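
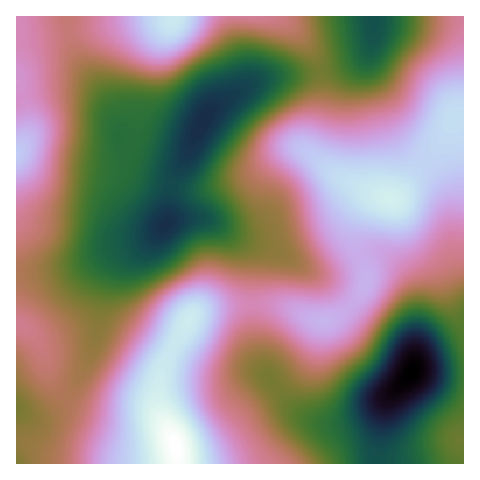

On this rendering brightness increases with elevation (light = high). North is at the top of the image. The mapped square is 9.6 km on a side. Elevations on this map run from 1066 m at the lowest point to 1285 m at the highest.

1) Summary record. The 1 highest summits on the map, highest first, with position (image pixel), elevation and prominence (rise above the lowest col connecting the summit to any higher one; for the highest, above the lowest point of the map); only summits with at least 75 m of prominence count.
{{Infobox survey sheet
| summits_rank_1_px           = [175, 445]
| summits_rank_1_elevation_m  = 1285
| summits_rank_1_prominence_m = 219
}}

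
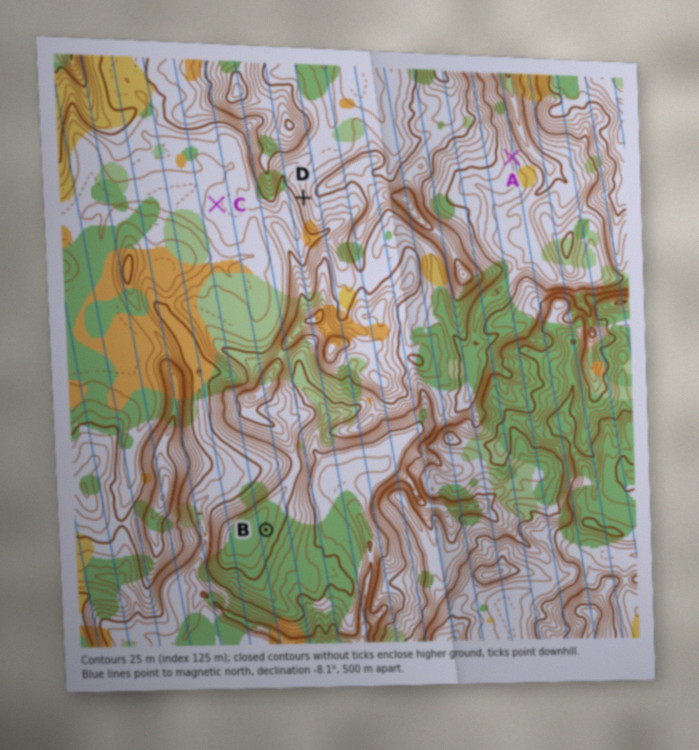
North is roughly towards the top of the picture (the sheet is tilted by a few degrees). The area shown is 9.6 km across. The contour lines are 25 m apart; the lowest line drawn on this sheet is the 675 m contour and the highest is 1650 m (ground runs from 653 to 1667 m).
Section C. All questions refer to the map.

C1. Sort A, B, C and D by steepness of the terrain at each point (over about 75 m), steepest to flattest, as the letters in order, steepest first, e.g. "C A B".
D A B C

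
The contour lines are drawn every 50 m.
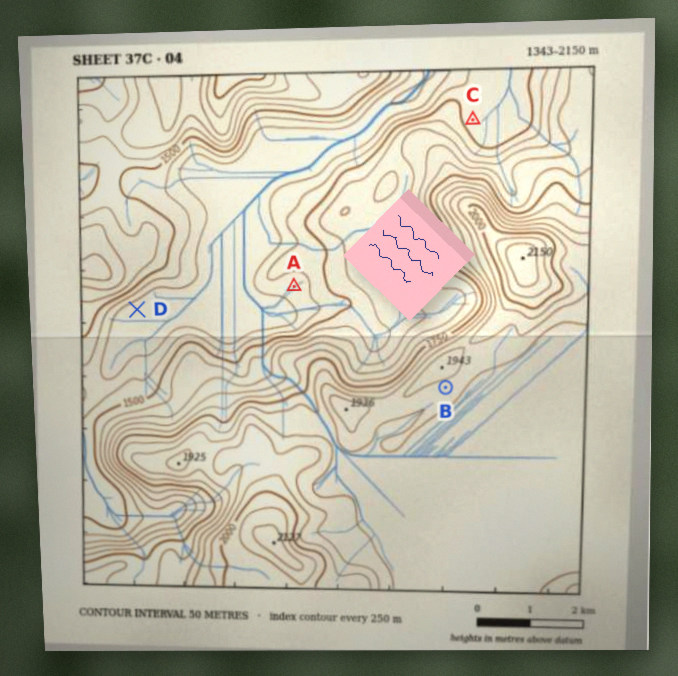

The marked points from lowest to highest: D A C B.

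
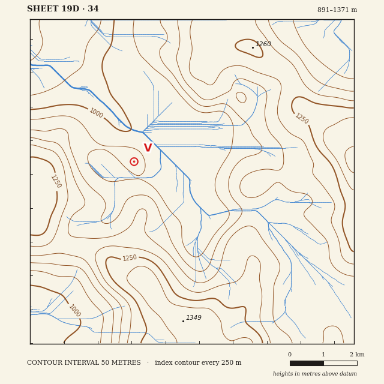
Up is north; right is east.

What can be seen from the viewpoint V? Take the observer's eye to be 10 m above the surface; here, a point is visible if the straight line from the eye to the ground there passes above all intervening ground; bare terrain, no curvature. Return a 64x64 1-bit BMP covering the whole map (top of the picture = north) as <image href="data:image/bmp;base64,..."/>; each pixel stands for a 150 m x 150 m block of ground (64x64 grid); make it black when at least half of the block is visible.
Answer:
<image width="64" height="64" href="data:image/bmp;base64,Qk0+AgAAAAAAAD4AAAAoAAAAQAAAAEAAAAABAAEAAAAAAAACAAATCwAAEwsAAAIAAAAAAAAA////AAAAAAAAAAAAACAAAAAAAAAAIAAAAAAAAAAAAAAAAAAAAAAAAAAAAAAAAAAAAAAAD+AAAAAAAAAP+4AAAAAAAB/5wAAAAAAAD/3gAAAAAAAD//AAAAAAAAH/8AAAAAAAAP/wAAAAAABg//AAAAAAA+B/8AAAAAA/wH/wAAAAAH/Af/AAAAAA/4B/8AAGAAP+AD/wAA4AD/wAP/AADwB/+AA/4AAPCf/wAD/AAB8Mf/AAP+AAHxwf8AA/4AAfHA/wAH/wAA8OA/AO//wABw4B8A///wADDwP+H//4AAMPv/+f/+AAAw//////4AADD//////gAAcf/////+AADx//////8AAfH//////wAP8f//////gH/w///j///B//D//8P/////8P//w//////w//+D/////+D/+AP/////4H/wB/////+AP+AH/////gA/4A/////+AB/AH/////wAD8B//////AAHgP/////8AAOB/////8AAAAP///5/gAAAD////D+AAAAf///8HwAAAD///5AfAAAAf///AB8AAA////4AHgAAB////AD+AAAD///8AfwAAAD///gB8AAAAAD/8AHAAAAAAP/wAYAAABAA/DABAAAA/AD4OAAAAAX8AfA8AAAAD/wB8DgAAAAP/APwcAAAAA/8AP/wAAAAD/wAH+AAAAAA=="/>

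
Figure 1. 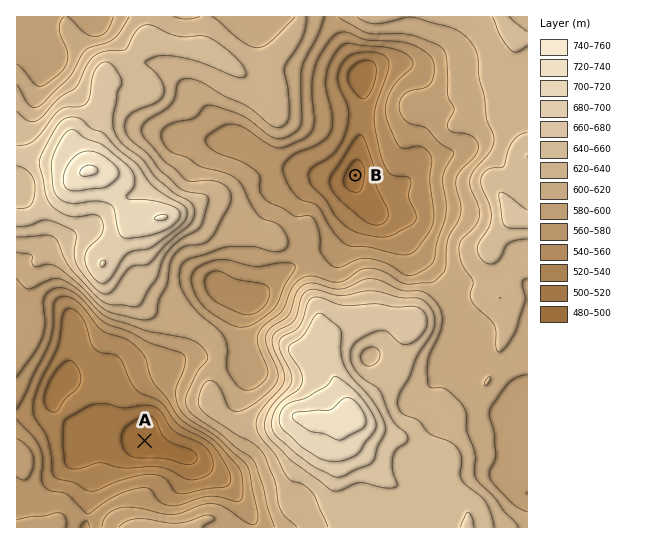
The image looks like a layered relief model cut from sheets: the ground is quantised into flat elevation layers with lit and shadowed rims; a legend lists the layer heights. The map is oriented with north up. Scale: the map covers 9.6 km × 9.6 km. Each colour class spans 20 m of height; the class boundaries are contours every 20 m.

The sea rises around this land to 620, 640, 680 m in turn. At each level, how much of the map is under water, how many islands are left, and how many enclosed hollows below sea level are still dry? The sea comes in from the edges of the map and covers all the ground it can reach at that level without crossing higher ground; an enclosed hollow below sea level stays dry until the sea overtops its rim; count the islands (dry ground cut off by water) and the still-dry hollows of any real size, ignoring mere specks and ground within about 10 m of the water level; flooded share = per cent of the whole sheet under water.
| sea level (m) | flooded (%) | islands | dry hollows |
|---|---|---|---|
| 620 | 58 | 0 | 0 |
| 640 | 72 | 0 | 0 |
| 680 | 91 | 2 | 0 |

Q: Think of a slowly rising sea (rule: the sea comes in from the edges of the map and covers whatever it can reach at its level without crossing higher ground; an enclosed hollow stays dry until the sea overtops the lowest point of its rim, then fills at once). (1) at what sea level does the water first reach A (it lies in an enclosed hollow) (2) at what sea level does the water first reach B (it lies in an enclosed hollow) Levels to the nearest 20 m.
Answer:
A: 560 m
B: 600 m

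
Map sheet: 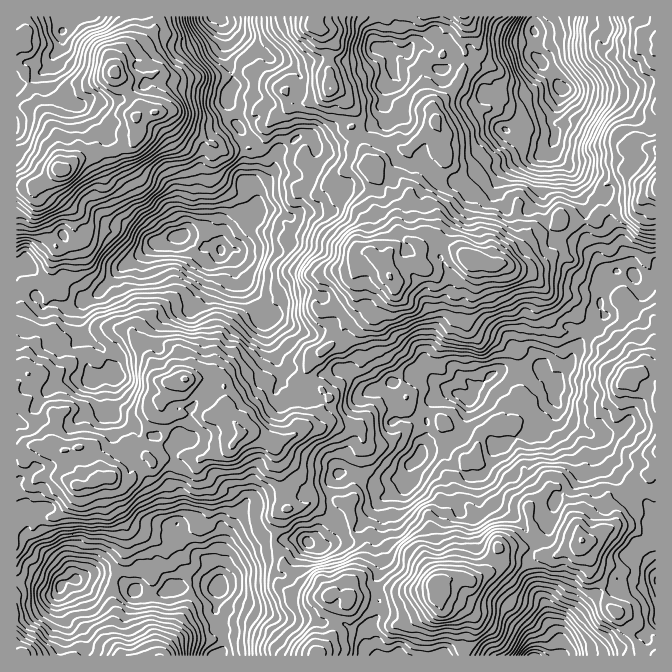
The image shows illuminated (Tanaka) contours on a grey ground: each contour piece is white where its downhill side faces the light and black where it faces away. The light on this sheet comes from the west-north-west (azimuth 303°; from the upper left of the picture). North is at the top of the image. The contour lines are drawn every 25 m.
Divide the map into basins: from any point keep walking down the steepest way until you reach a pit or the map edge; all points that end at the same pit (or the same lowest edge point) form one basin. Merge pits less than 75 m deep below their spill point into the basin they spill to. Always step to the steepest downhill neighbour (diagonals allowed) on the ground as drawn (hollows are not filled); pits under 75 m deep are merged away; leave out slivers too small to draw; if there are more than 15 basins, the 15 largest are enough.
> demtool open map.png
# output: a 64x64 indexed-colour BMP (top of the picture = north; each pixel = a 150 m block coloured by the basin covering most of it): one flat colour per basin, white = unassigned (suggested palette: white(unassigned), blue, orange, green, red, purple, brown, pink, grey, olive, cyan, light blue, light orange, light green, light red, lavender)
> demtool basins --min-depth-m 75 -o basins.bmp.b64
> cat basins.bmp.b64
<image width="64" height="64" href="data:image/bmp;base64,Qk12CAAAAAAAAHYAAAAoAAAAQAAAAEAAAAABAAQAAAAAAAAIAAATCwAAEwsAABAAAAAAAAAA////ALR3HwAOf/8ALKAsACgn1gC9Z5QAS1aMAMJ34wB/f38AIr28AM++FwDox64AeLv/AIrfmACWmP8A1bDFAFVVVVVVREREREREREREREmZmZmZmZmWZmZmZmZmZmZqVVVVVVVERERERERERERESZmZmZmZmZZmZmZmZmZmZqpVVVVVVUREREREREREREREmZmZmZmZlmZmZmZmZmZqqlVVVVVVRERERERERERERESZmZmZmZmWZmZmZmZmZmqqVVVVVVVERERERERERERERJmZmZmZmZZmZmZmZmZmqqpVVVVVVURERERERERERERESZmZmZmZZmZmZmZmZmaqqlVVVVVVRERERERERERERLuyIpkimWZmZmZmZmZmZmqqVVVVVVVERERERERERERLu7siIiIiJmZmZmZmZmZmaqpVVVVVVURERERERERERLu7uyIiIiIiUiZmZmZmZmaqqlVVVVVVVVRERERERERLu7u7siIiIiJSIjZmZmZmqqqqVVVVVVVVVERERERERLu7u7uyIiIiIlIiZmYjNmqqqqpVVVVVVVVUREREREREu7u7u7IiIiIlUiIiIjMzOqqqqlVVVVVVVURVVERERES7u7u7IiIiIiVSIiIiMzMiKqqqVVVVVVVVVVVVVERERLu7u7siIiIiJVIiIiMzMyIiqqpVMzVVVVVVVVVURERES7u7siIiIiIiUiIiIzMyIiKqqlUzM1VVVVVVVVRERERCIiIiIiIiIiIiIiIiMzIiIjqqVTMzVVVVVVVVVEREREIiIiIiIiIiIiIiIiIjIiIiIqozMzMzVTVVVVVUREREQiIiIiIiIiIiIiIiIiIiIiIiqjMzMzMzM1VVVUREREQiIiIiIiIiIiIiIiIiIiIiIiIiMzMzMzMzNVVVRERERCIiIiIiIiIiIiIiIiIiIiIiIiIzMzMzMzMzMzMzNEREIiIiIiIiIiIiIiIiIiIiIiIiIjMzERMzMzMzMzMzREEiIiIiIiIiIiIiIiIiIiIiIiIiMzMREzMzMzMzMzMREREiIiIiIiIiIiIiIiIiIiIiIiIzMxERMzMzMzMzMxERETMiIiIiIiIiIiIiIiIiIiIiIjMzERETMRMzMzMxERERMyIiIiIiIiIiIiIiIiIiIiIiMzMRERERERMzMzERERETMiIiIiIiIiIiIiIiIiIiIiIzMxEREREREzMzMRERERM1IiIiIiIiIiIiIiIiIiIiIjMxERERERERMzMRERERFVVSIiIiIiIiIiIiIiIiIiIiEREREREREREREREREREVVVUiIiIiIiIiIiIiIiIiIiIRERERERERERERERERERFVVSIiIiIiIiIiIiIiIiIiIhERERERERERERERERERERVVUiIiIiIiIiIiIiIiIiIiEREREREREREREREREREREVVSIiIiIiIiIiIiIiIiIiIRERERERERERERERERERERFVIiIiIiIiIiIiIiIiIiIhEREREREREREREREREREREVUiIiIiIiIiIiIiIiIiIiERERERERERERERERERERERFVIiIiIiIiIiIiIiIiIiIREREREREREREREREREREzMVVSIiIiIiIiIiIiIiIiIhERERERERERERERERERETMzVVUiIiIiIiIiIiIiIiIiEREREREREREREREREREREzNVVSIiIiIiIiIiIiIiIiIRERERERERERERERERERERE1VTIiIiIiIiIiIiIiIiIhERERERERERERERERERERERVRMzMzIiMzIiIiIiIiIiERERERERERERERERERERERERETMzMzMzMyIiIiIiIiIREREREREREREREREREREREREREzMzMzMzMiIiIiIiIhEREREREREREREREREREREREREzMzMzMzMzMiIiIiIiERERERERERERERERERERERERETMzMzMzMzMzMiIiIiIRERERERERERERERERERERERERMzMzMzMzMzMzMzIiIhEREREREREREREREREREREREREzMzMzMzMzMzMzMzMiEREREREREREREREREREREREREzMzMzMzMzMzMzMzMzMzMREREREREREREREREREREREzMzMzMzMzMzMzMzMzMzMzERERERERERERERERERERETMzMzMzMzMzMzMzMzMzM4gzERERERERERERERERERETMzMzMzMzMzMzMzMzMzOIiDMzMRERERERERERERERERMzMzMzMzMzMzMzMzMzM4iIMzMzMxERERd3d3EREREREzMzMzMzMzMzMzMzMzMziIgzMzMzEREXd3d3cREREREzMzMzMzMzMzMzMzMzMzOIiDMzMzMREXd3d3d3ERERETMzMzMzMzMzMzMzMzMzM4iIgzMzMzd3d3d3d3dxERERMzMzMzMzMzMzMzMzMzMziIiDMzMzN3d3d3d3d3ERERMzMzMzMzMzMzMzMzMzMzOIiIiDMzMzd3d3d3d3cRERMzMzMzMzMzMzMzMzMzMzM4iIiIgzMzN3d3d3d3cREREzMzMzMzMzMzMzMzMzMzMziIiIiIgzN3d3d3d3cREREzMzMzMzMzMzMzMzMzMzMzOIiIiIiHN3d3d3d3cRERETMzMzMzMzMzMzMzMzMzMzM4iIiIiIiHd3d3d3dxERERMzMzMzMzMzMzMzMzMzMzMziIiIiIiIh3d3d3d3cREREzMzMzMzMzMzMzMzMzMzMzOIiIiIiIiId3d3d3d3cRETMzMzMzMzMzMzMzMzMzMzM4iIiIiIiIh3d3d3d3d3dzMzMzMzMzMzMzMzMzMzMzMz"/>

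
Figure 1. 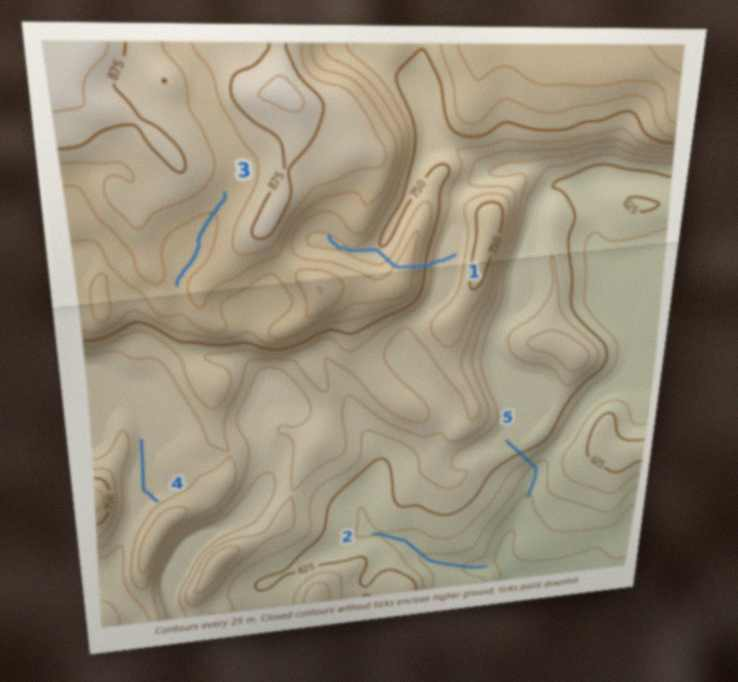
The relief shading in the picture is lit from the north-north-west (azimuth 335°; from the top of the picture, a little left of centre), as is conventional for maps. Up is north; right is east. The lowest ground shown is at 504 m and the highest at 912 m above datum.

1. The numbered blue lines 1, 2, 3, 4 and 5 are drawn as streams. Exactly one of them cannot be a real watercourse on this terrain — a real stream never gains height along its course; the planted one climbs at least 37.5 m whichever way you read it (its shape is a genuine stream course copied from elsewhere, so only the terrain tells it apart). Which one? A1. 1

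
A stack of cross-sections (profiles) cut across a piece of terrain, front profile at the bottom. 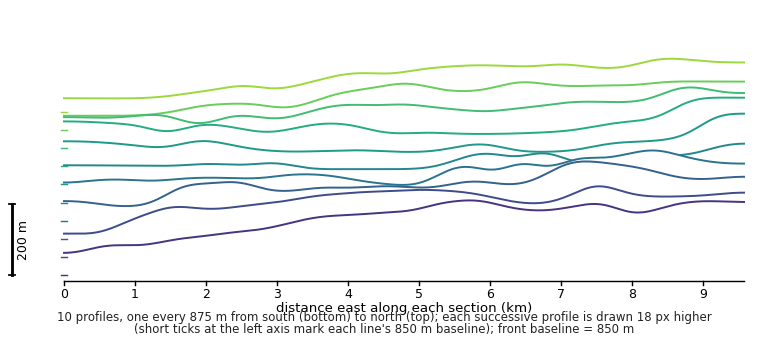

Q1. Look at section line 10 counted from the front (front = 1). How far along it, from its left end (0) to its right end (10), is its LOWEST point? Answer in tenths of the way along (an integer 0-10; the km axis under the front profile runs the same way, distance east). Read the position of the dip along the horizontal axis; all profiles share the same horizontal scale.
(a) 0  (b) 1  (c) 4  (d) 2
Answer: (b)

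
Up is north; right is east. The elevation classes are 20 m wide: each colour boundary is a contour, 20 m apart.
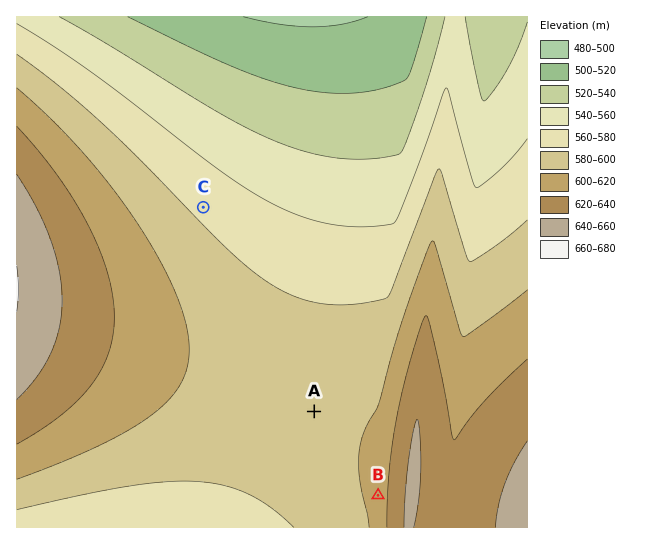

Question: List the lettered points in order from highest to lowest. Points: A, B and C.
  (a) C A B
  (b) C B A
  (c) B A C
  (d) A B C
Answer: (c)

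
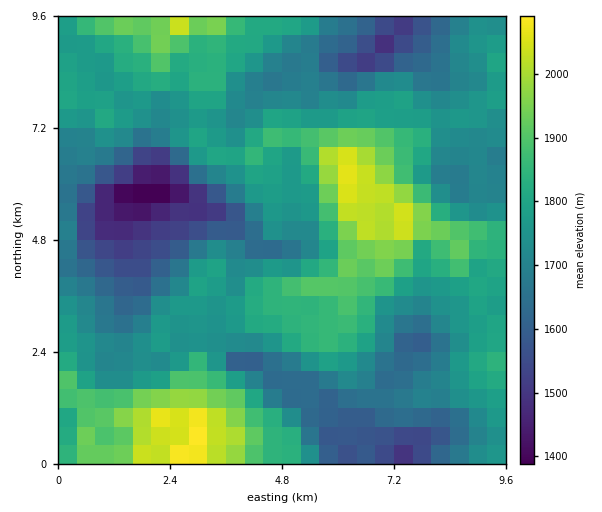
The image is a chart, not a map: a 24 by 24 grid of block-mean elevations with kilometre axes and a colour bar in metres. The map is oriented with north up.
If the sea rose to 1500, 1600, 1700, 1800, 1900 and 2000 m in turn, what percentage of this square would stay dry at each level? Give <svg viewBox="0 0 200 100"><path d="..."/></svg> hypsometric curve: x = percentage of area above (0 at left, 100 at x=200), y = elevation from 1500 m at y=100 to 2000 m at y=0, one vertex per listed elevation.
<svg viewBox="0 0 200 100"><path d="M193 100l-18-20-38-20-70-20-38-20-18-20"/></svg>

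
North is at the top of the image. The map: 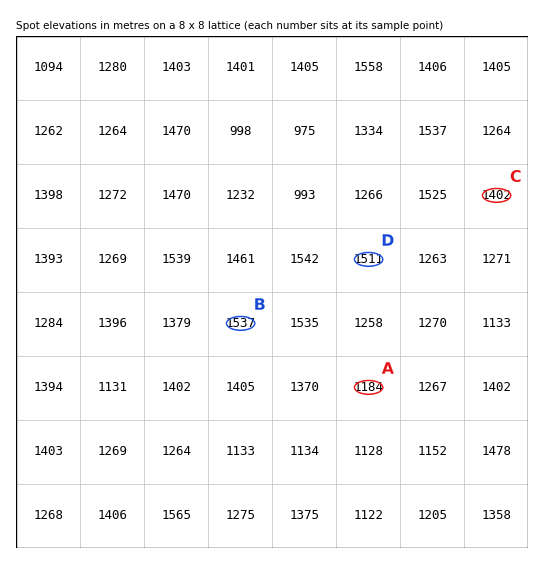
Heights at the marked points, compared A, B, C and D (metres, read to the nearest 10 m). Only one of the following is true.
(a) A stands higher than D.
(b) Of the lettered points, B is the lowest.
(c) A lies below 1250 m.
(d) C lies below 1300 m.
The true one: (c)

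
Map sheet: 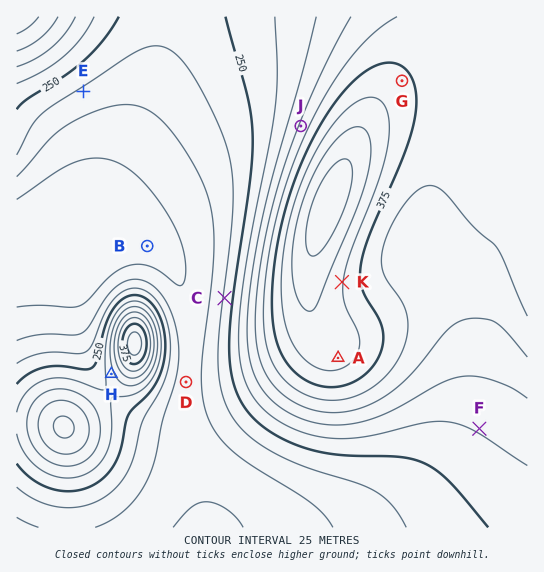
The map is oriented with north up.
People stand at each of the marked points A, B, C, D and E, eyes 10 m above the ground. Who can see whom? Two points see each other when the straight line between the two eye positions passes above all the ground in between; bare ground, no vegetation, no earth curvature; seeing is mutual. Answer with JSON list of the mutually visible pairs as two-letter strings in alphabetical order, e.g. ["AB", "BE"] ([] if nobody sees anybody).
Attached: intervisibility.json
["BC", "BE", "CD", "CE"]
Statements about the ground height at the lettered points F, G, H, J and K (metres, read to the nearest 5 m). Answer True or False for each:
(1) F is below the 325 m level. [True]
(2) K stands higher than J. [True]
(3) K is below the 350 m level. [False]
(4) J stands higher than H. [True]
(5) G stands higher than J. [True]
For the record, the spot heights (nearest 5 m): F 275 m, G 380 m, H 290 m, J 330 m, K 400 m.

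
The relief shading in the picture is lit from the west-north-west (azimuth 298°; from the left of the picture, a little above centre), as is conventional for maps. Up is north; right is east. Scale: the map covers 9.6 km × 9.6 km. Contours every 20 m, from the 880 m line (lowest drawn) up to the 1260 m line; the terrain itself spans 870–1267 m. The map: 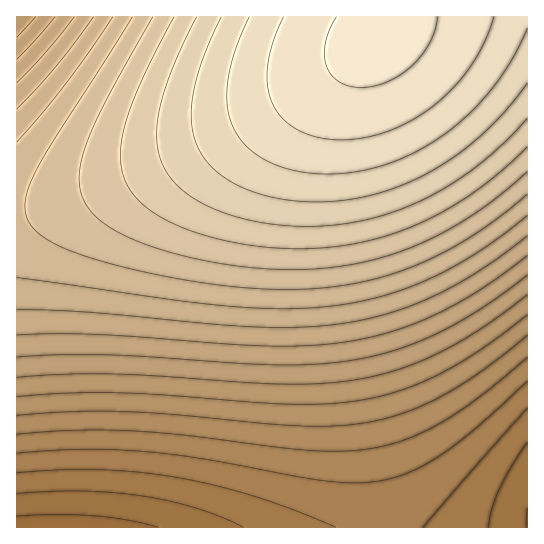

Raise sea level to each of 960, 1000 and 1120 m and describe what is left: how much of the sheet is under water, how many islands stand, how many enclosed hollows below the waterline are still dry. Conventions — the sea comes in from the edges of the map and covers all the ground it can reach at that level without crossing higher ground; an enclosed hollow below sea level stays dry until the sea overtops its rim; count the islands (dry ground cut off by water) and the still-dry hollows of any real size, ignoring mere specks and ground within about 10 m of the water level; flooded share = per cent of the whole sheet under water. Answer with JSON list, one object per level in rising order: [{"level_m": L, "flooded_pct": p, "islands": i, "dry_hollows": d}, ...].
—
[{"level_m": 960, "flooded_pct": 19, "islands": 0, "dry_hollows": 0}, {"level_m": 1000, "flooded_pct": 27, "islands": 0, "dry_hollows": 0}, {"level_m": 1120, "flooded_pct": 56, "islands": 0, "dry_hollows": 0}]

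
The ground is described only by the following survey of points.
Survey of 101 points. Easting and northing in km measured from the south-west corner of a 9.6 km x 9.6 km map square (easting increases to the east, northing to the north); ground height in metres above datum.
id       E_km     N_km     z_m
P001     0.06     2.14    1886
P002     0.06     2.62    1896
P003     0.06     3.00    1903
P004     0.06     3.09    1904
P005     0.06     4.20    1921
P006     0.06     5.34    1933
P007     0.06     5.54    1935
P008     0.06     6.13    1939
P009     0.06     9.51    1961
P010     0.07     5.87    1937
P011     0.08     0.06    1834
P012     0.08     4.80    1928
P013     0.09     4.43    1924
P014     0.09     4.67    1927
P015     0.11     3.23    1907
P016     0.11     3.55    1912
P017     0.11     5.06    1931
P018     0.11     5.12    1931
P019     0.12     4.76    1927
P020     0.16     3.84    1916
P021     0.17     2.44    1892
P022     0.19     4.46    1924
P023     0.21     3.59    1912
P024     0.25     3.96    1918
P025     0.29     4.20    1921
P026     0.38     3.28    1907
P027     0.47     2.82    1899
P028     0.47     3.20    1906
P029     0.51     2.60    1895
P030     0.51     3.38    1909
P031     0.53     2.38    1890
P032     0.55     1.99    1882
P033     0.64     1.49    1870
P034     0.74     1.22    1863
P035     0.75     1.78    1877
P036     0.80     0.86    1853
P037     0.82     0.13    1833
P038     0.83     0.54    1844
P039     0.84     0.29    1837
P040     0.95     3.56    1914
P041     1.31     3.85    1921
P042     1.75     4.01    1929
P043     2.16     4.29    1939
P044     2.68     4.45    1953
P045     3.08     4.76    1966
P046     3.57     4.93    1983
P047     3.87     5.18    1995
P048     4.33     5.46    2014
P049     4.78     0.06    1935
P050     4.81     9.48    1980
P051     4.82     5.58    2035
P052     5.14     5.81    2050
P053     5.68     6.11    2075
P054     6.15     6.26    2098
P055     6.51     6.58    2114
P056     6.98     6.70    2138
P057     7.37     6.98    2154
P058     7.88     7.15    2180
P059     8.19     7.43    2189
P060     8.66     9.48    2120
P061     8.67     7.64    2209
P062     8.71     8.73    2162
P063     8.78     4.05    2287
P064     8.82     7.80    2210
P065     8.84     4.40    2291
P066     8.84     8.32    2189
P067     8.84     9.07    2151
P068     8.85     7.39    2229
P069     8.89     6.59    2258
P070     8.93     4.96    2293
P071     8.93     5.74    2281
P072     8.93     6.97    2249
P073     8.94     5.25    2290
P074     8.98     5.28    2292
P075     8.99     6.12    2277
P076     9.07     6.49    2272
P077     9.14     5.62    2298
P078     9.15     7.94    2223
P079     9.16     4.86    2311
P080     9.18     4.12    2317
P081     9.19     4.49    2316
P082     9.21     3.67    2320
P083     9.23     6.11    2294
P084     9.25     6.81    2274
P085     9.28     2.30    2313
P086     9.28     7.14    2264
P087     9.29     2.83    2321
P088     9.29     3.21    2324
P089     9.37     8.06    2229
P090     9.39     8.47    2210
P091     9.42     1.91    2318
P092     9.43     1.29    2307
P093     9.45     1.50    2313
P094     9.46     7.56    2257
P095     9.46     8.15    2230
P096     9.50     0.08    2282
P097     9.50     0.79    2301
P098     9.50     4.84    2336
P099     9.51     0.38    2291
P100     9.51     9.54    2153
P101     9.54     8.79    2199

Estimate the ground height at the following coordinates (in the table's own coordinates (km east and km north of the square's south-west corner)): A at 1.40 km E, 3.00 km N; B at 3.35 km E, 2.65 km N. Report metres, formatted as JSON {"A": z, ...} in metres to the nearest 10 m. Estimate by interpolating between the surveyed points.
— {"A": 1910, "B": 1940}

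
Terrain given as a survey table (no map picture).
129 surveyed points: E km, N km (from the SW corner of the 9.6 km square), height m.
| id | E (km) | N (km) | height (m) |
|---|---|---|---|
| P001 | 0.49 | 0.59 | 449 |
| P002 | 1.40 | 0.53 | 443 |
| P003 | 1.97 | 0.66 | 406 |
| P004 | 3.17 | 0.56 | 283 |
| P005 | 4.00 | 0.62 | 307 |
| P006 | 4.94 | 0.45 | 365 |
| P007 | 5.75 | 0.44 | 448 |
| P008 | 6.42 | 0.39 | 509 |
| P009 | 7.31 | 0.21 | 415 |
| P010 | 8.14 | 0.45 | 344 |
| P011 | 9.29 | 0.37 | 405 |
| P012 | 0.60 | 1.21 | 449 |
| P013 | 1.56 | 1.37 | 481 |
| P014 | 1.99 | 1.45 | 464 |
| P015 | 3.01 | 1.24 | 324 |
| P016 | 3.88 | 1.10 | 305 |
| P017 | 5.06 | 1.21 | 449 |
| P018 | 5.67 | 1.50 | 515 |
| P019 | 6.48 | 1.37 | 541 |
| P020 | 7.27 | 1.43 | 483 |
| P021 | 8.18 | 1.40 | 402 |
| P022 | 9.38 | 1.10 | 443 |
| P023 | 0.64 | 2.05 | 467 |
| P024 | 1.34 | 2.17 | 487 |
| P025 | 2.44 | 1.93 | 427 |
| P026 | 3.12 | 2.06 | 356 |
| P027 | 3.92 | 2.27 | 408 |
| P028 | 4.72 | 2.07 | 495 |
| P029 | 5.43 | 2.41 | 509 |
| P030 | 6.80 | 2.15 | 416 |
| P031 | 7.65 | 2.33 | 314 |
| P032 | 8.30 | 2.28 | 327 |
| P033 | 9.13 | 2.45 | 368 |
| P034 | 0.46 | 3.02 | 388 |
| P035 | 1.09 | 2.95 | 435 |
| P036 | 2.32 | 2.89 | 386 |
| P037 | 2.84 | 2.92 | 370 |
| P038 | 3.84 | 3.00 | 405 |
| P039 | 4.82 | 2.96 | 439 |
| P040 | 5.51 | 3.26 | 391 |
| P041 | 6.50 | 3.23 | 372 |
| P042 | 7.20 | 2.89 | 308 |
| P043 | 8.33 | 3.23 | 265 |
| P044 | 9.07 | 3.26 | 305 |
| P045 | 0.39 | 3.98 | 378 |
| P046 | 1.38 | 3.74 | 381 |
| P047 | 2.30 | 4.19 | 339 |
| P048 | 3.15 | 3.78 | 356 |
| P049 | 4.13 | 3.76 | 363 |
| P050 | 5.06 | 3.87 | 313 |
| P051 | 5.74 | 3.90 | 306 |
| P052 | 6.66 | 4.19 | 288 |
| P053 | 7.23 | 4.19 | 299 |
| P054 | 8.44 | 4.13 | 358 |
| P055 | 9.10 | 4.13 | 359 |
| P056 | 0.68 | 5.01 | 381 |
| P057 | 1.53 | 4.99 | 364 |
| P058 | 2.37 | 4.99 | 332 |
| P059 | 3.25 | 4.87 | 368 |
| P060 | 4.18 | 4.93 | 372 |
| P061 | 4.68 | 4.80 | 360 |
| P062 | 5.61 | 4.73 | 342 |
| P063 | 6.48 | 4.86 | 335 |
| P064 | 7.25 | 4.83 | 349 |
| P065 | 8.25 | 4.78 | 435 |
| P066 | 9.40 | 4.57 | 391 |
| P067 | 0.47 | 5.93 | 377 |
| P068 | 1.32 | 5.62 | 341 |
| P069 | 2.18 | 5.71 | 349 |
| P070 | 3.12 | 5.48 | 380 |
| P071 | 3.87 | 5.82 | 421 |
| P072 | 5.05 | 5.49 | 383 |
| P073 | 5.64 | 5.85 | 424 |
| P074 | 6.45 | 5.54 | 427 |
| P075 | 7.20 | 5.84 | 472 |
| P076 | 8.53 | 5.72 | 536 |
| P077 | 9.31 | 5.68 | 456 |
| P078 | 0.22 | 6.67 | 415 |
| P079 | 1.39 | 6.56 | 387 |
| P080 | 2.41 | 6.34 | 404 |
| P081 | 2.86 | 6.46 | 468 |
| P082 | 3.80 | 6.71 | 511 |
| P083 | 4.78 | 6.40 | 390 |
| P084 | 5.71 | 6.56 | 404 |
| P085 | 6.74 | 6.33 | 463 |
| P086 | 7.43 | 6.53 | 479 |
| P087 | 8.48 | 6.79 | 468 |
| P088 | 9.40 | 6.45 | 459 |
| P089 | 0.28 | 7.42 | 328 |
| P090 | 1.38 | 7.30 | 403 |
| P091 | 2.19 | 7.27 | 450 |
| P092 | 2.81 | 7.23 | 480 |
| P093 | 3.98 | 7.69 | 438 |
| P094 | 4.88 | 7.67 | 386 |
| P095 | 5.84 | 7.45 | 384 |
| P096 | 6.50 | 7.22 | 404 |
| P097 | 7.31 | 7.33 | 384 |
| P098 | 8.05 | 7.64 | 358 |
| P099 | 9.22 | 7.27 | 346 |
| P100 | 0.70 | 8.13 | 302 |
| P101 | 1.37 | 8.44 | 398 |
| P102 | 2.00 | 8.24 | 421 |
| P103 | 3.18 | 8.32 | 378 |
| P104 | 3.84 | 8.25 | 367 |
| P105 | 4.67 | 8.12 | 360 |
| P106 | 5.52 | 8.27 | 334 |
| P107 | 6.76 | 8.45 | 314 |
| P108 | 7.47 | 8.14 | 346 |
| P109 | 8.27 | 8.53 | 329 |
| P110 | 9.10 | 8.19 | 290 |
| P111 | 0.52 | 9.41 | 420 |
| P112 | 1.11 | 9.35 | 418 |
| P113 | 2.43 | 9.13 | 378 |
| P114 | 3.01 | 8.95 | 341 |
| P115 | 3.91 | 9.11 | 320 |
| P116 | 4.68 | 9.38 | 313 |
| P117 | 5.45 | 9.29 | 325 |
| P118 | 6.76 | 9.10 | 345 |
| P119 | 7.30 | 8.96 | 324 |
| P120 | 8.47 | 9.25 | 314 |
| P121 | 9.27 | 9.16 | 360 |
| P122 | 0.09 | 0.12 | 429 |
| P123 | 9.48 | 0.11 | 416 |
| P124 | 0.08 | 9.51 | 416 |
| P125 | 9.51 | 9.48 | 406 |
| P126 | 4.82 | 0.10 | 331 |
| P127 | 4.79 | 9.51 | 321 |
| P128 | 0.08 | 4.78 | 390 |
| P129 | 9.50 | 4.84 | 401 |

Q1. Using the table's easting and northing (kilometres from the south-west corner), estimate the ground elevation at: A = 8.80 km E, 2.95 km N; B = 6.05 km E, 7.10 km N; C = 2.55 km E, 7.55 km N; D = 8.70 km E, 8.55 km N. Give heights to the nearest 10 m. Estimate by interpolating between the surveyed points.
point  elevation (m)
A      290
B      400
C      460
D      330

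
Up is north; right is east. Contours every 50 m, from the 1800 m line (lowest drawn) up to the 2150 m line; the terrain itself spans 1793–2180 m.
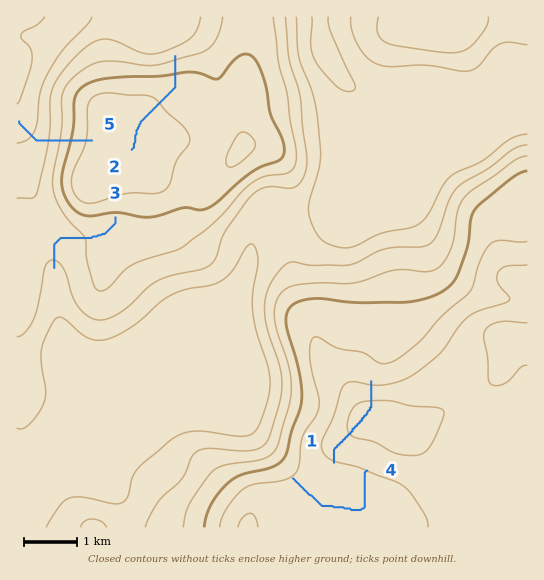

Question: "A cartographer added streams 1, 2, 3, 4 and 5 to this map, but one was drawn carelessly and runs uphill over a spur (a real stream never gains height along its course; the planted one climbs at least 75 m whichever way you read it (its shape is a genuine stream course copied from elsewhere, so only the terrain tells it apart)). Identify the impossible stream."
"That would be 1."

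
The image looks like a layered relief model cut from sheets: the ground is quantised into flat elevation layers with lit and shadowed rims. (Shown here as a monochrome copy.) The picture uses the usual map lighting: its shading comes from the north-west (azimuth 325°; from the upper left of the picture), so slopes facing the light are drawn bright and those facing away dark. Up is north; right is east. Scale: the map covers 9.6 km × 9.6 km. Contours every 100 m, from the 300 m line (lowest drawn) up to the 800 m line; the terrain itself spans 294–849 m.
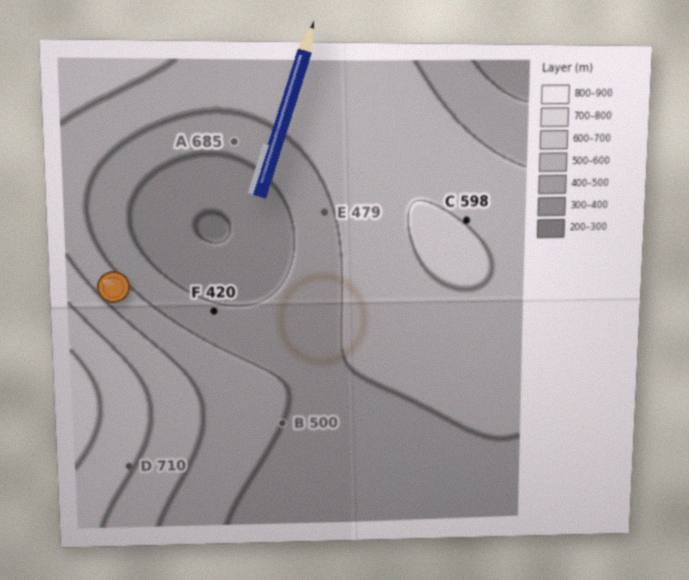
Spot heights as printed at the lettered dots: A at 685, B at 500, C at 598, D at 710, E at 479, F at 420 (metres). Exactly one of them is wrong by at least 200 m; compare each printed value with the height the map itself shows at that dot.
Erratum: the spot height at A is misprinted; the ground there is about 435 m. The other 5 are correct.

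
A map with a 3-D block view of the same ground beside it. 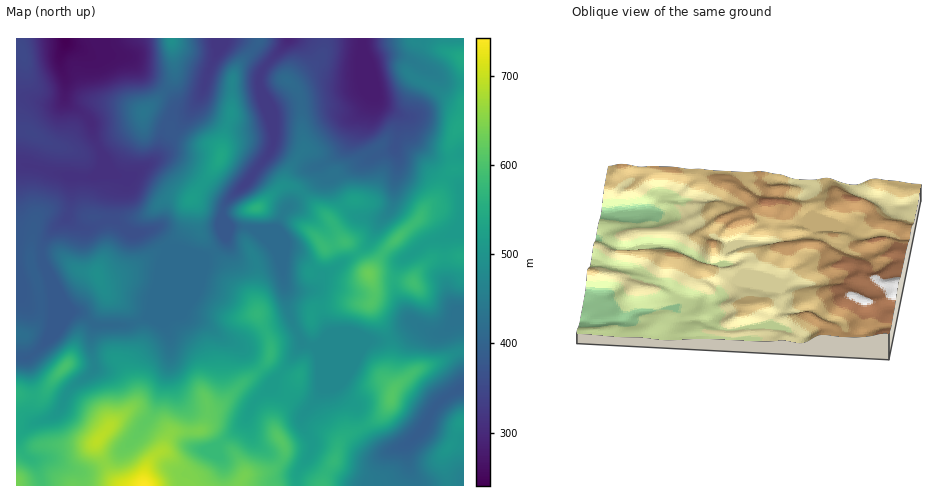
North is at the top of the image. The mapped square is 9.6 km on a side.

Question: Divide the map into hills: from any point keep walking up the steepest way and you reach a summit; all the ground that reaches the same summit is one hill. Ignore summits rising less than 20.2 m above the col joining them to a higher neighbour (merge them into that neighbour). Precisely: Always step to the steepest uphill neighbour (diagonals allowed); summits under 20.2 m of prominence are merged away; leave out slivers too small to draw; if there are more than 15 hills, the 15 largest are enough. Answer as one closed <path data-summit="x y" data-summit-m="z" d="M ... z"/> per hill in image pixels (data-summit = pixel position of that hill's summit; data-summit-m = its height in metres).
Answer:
<path data-summit="144 485" data-summit-m="743" d="M224 222l2 15-2 5-18 15-27-8-11 0-1 3-3 74 6 10 0 26-19 53-15 21-20 21-26 14-9 1-33-14-14 2 8 26 255-1 0-11 12-18 3-9-1-8-8-12-1-10 21-28-3-34-4-8-14-5-11-21-4-15-5-45-6-12-18-19-13-3-16 0z"/><path data-summit="369 274" data-summit-m="630" d="M397 56l-14 1-13 5-6-4 0 12 12 30 17 13 6 7-4 28-37 14-28 17 6 16 14 18 12 5 19 1 4-2-7 8-7 15-13 13-36 23-24-21-21-4 5 10 5 45 4 15 11 21 12 5 9-2 34 0 12-5 15 0 19-8 11-8-7-9-12-24-1-10 4-14 6-9 21-15 21-7-2 21 4 35 8 18 8 4 0-230-18-2-33-21z"/><path data-summit="221 158" data-summit-m="540" d="M227 38l-10 1 1 11-9 20-6 22-40 59-8 8-21 15-4 3-14-1 3 3 0 8-5 10 0 21 10 10 7 5 10 0 11-4 6 6 10 14 11 0 23 8 7-2 15-13 2-5-3-16 1-14 3-6 22-21 21-28 4-11-1-20-12-29-2-11 3-11 7-8-24-19z"/><path data-summit="97 441" data-summit-m="693" d="M165 278l-17 39-21 8-33-1-3 17 3 28-6 7-20 15-8 19-6 6-23 8-11 10-2 9 3 7 7 8 6 2 14-2 22 10 17 4 29-15 20-21 19-26 15-48 0-26-6-10z"/><path data-summit="391 397" data-summit-m="611" d="M463 320l-9 3-13 10-7 0-21-9-10 8-19 8-15 0-12 5-34 0-6 3 3 8 8 7 14 30 14 12 3 15 7 14 15 16 9 1 17-7 14-12 16-26 17-14 10-5z"/><path data-summit="98 277" data-summit-m="490" d="M118 178l-6 20-2 18-2 4-18 8-7 0-16-10-21 19-4 9 2 20 20 39 5 6 13 2 14 12 31 0 21-8 17-39 0-21 3-10-10-12-6-6-11 4-10 0-17-15 0-21 5-10z"/><path data-summit="257 208" data-summit-m="564" d="M364 73l1 12-2 2-31 11-37 4-19 7-5 0-3-3 6 22-1 18-24 34-24 24-2 17 6 6 16 0 11 3 21-1 7-18 32-32 1-12 20-12 10-11 7-24 18-24z"/><path data-summit="144 112" data-summit-m="436" d="M67 43l-7 13 0 8 6 18-1 18 20 15 6 6 3 18 16 33 7 4 13 1 26-19 7-27 5-10 6-6 14-2 8-10-4 3-13-2-12-14-21-14-13-15-7-4-18-1-10 2z"/><path data-summit="22 53" data-summit-m="352" d="M64 38l-48 1 0 124 15 2 39 12 22 0 8-5 4-14-10-19-6-21-23-18 1-18-6-18 0-8 6-14z"/><path data-summit="322 485" data-summit-m="578" d="M321 356l2 33-21 28 1 10 8 12 1 8-3 9-12 18 0 11 119 1 0-5-8-17-2-18-16 5-7 0-10-8-14-23-3-15-14-12-14-30z"/><path data-summit="17 334" data-summit-m="423" d="M24 164l-8 1 1 193 10 0 5-3 19-20 2-11 0-35-2-10-8-16-1-17 4-9 21-20 5-23-1-17z"/><path data-summit="344 242" data-summit-m="585" d="M321 165l-5 4 0 10-2 3-30 29-7 18-18 2 19 19 20 5 24 21 41-27 8-9 7-15 6-7-22 0-12-5-11-12-9-22-4-3z"/><path data-summit="66 366" data-summit-m="597" d="M53 284l0 40-2 11-19 20-16 3 0 60 16 5 22-7 6-6 8-19 20-15 6-7-3-22 3-23-12-11-13-2z"/><path data-summit="172 39" data-summit-m="490" d="M216 38l-151 1 3 5 26 13 28-1 9 3 15 17 21 14 12 14 13 2 11-14 6-22 8-16z"/><path data-summit="463 422" data-summit-m="514" d="M463 388l-19 10-10 10-13 24-15 14 3 23 7 12 1 5 47-1z"/>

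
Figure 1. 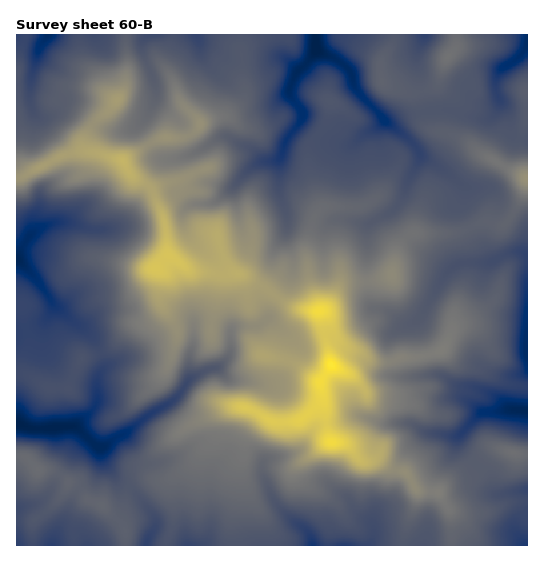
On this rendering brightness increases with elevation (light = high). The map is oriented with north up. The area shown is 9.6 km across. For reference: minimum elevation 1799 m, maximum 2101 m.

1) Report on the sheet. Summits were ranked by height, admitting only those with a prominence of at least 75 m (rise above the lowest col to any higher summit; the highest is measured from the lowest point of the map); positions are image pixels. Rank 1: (331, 365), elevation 2101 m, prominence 302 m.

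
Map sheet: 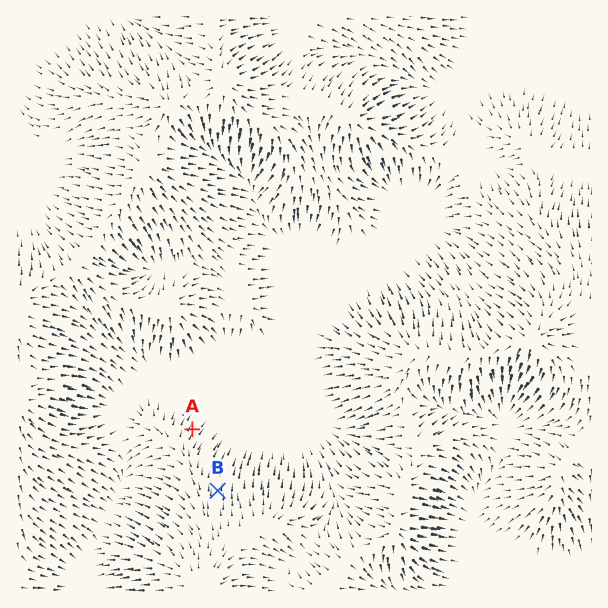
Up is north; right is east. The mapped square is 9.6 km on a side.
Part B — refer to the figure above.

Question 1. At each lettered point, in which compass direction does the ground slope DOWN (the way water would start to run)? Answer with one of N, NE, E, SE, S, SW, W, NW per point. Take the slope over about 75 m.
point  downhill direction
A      NE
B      N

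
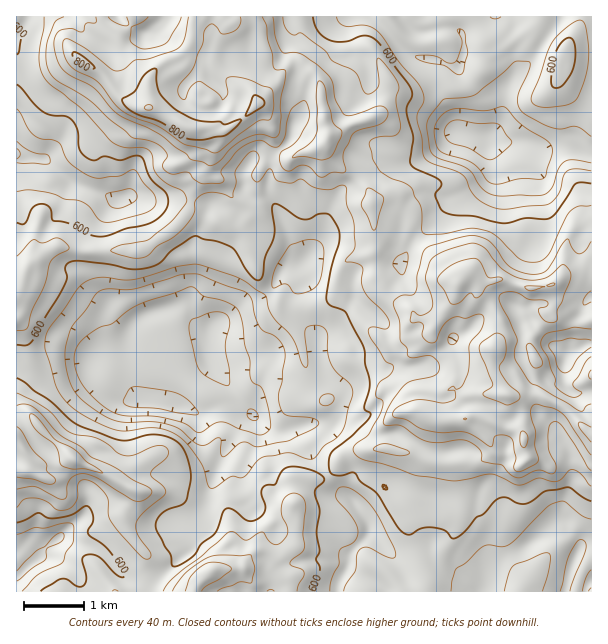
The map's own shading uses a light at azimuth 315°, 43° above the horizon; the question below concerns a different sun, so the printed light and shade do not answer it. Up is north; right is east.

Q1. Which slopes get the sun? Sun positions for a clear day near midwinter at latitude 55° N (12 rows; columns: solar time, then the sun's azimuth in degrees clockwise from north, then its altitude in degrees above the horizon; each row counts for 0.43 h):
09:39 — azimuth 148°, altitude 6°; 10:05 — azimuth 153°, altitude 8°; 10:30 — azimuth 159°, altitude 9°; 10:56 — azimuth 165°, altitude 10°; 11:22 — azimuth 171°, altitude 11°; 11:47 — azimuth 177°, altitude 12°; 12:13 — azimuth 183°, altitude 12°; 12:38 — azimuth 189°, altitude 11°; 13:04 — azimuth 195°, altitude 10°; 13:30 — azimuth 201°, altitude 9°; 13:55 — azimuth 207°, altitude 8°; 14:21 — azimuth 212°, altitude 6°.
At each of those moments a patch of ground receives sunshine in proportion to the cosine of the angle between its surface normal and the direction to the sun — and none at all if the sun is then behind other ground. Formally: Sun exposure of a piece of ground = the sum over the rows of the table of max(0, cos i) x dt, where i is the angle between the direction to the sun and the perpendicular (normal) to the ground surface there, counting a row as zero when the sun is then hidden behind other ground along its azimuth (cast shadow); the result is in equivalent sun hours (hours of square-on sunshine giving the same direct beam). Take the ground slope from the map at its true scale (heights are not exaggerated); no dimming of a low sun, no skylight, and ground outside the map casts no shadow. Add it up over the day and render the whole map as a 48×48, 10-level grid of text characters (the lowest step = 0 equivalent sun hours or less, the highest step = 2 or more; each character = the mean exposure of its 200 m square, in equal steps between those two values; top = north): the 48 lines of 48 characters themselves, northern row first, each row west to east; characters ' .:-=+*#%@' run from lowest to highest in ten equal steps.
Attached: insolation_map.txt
+--  .-- +#+::-+====----:-:.  --===+++-::--=-..-
=-:. .--=-:..:-==+*+=-:-..    .--::::=-:--=+: .-
=--=. .:-.   .===++=-:. .   :. .==++===--++=.:--
===+*:  :.  .-==----=- . .::-=. .-=++--=+++-:===
=+**@@*..:.:==+==:..::-=: .:-=-  .::--=+*+-:-=+=
=+%@%@@+:::-=+-:-=:  .==+::---=-..-=:-*#*=::=+++
+=+%%##%=.:::::::-=: -++=---:.:==--+***++-:-***=
*+=+#%#%@*--. .--.:-*==+=-::   :+++#@@%#***###*=
+*+++*##@@@@*.   ::##=+=--: .=+-:=*#*###*#%#***+
****++****%@@@+===%@@*=::-.=@@%*-:--:-=+++###***
*#%*==+##%@@@@@@#@@@@@- .-+*==+++=:  .::--=++==+
=+*+++=*#@%++*#%%@%*++.=##*==-===-     ...:::. .
:..+##**##*+=*%#%#*-=+#@%#*------.      .::::   
::::+#%###*%%#*#*===++%##%##-.....::...    ..:. 
..::.:=**+*#%#*%@#==+**+*#*=-:.::--==-       ::.
:  .  .:...---=+++=--+*++*+=--===::::.       ...
::-:::.     .:==:-====*++*++++===-:.        ...:
::-.::.     .=**+==++-+***+=======.      .:::.:-
.:. ..    .:*%#+**+===+*#+=-=+===:       .....=-
..:*+=--=-=*#*+++++==++*+=::-=++=:           .:-
:-+*#%@@@%%%#%%%*++==*+=--:=++==--:.  ..     ..:
-====+##%@@@@@@%%%%#+=::---+=-:::-:::==:     .-=
==++*##%@@@%###*##%@#-:-::=+++-:.=**+*+*%*--=+++
+++**++***#%%#+*##**+--::-+++#+-.:=+**+=+#@#*++=
=++#*++=+##+==+#%%*=++==++*+-+#+-::=%##=.:+=-++:
++#*++++++-:--+++==++*+=+***=.:+=+-*#*=-:::+#*++
%*+=+*+++=-----=---=*#*=====*=.:+=+*+-..:::=%@%@
*+--++===--==----==+++*===-:=*+=+*%+::::-=-:-+=:
==----:----===---====--=====-=+**#*=--+**-=-.:. 
--:-::::---===-:--===-=+==+*+=---:----==-:-*- ..
 .:::..::::----:.-=++-=+=-=++=...  .---=::....:*
   ..       .:----=*+=-==-----=...:-=====---  .:
              :----+++=++*+-:+-    ..:-+**+#%=  
::             .....:+****=--::#@#=::-==+-:-*%- 
.+:                  :-:......+#%@@@@@+*#=:-=+%=
:-*:  .         :-.    .:.      :*%%%%@+*+====#%
+.:=:  ...:-=-..-::.    .:.=*#%*=---::=#===::=*#
---+@%:  .-=+=-:-.::.:   :+*#%%%#**+++*%#+@@=+*#
@@==#@@%:  .-==-:.::::----##+++**#####%%%@@@@%**
%@@*==+%@*---===:.:--:..-++#%*===++**+++*%#*%@##
*%@%#*+=+#%%#+=--:--=:::::::+#+==========++*####
###@@*+==+#*+=-:-:.:.-++==-::**========+=+*#****
%%@@#--++==---:. .. .=======:=*+=++++++++***=-+*
#**=-=++*+::--:   ..:----=++=.=*+=+=+**+**+-::+*
++-..:-=+*=:::      :--++==+-..=+=-=*++++=:.:=+-
=: .-=::=+*+-      :===---===-.:==-+++++=-::=+--
:   :==::=++.  :+*#+==--=++--++:-=-==++=---===-+
 ..:--== :--..-#@%#*++=+++=:::+=:-====+=--====--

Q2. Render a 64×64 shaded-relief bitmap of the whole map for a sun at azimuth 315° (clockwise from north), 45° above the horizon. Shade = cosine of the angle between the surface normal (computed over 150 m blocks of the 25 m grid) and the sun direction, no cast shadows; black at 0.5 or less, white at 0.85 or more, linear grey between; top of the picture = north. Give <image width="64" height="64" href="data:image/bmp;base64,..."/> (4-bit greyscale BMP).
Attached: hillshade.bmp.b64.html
<image width="64" height="64" href="data:image/bmp;base64,Qk12CAAAAAAAAHYAAAAoAAAAQAAAAEAAAAABAAQAAAAAAAAIAAATCwAAEwsAABAAAAAAAAAAAAAAABEREQAiIiIAMzMzAERERABVVVUAZmZmAHd3dwCIiIgAmZmZAKqqqgC7u7sAzMzMAN3d3QDu7u4A////AP7cuqqqupmb//tQE1V2iYU0WMypibqpdmd3m8uXZWqY7+3Lqqqqqpnf/6QjVWaJl0RGvKmZqqmGZ3eau6h1WZec/ty6qZmZh47//Id2V4mYdVWbqZmqqYdnd4q7uYZYuHi97cupmZmHeO//27p3iHd3Znu6qqqph2Zniaq7l1a7d3rey6mZmYd4nP/szKiZhlZmebqqqpmYZmZ4iKy5ZZtmZ77bmZmIiIiJz/yruZqnZndnm6qZiJl2ZndmeruWaTVTWtupmYd4mZms/avKmqdmd3Z6upiHiYZmeHVGmql3I1MDnLqpdmeJmZvcq92pl1Z4h3mqmYiIh3d4hkRomYc0ViAou7p0NXiIm8ypzcqXVniIiaqZiJmYd3iHU0aJh0RXUgSaqoQSRneKu5mr3KdWeIiZmpmZmZh4iIh0NGiHRFVlNYqYdjJFZnrLqqrNyWZnd4iZmYiJmHiHh3ZDV4czRVQ1d3iZdmZ2acuru7zJdlVniJmZh3d3ZodlRUM2iFRnUwJGiJmZiHZozKvLvLmIdVeIiIh2ZmVEV2ICQyWIh3iFEmiaqYd3Zmesu8u9y7unZ3dmZ3d3dmRGhwA1NYipmal2iqq6l3dmd5y73MzLzduHZVZniImZmGasckZnmXiJvJeaq7y6h2eZi8vN3cu87sqoeIiIiJqqh5uVV4iZV4mrq6qr3dy5eLuZy73d3Lvf/ty6qodkVneGi4NXiZp4iIm8u7zv7cqJzbq7zcvN287//amZdUMjV3Z6lFeZnLmXeau7ve/+26rN2qvNyYmrq93vxlZmZlVnh4qGV5q825d4mqq83u3Mu7zKmazJh3eJvL79h4maqpiIeIZmesvLmIiZmZq8zLqqmamIm7qYiHisyu/suqu7uphmZWeazaupiIiIiImZmJmZmZiKu6qqmJvsrv3LqqqqmYZniZq8qZmHeJiHiIiImamaqYq7qpqpms7M3cu6q7uqmIiZq6ipiHZomYiIiIiZmqq6mrupmZmZrdzNzMy7u6mYh4isyph3ZVeZmImZmZiaqruqu7mZmYiru7u7vLu7mIiHVZ3/iHdkR5mYmZmZiImqqqq8uomqmaupmIiru7uWV5hTfP+HZ2M2iZiZmZmHiau6mau6iauqqqmZdnm8zKY2mFVp32VWdDRoiJmZmYeJu7qYmqmJq7qqqqmXRq3uyEWXNFaKQyRmRFd3iZmYh3m8y6iImYiqqqu8ualTet/rdpgxNFU0IUZVV2V5qpmHeKvLqYiYiImqu7zKmoNHnNp3qnM1dkRCJFVXdUaaqYdmibu6mIiHiJqqqsuqpkVYuXeap1WbZEQjVVaHQ0aJmGVXm7upmZmIiqmavLu5VVaIaJmoZoplRUNFVXdkM0V4hmZ5mrmavKiJqZq8zLqFdmZWZndlaHZEVDRERURERFeHZnd3qprN2YmpmrzLqpZnVFeYdkVml1RmREREMhI0RXdmZmRqqa3ribqZrNzLqGeHis7sdWaoZFZlVVVCEBIjVmZ4dEiqrOyIu5is7t3Lh4mazv/IeMp0RVVVVVQyIzRWeJmFNYmr7qiZiJvu3d24d4q879qZ3KdUZ3d3h1M1Z3eImYdEZ5ve26l2it/t3cp3eavf6qrcu5eKu8u7lzNXiIiZh2Vmeb3cunZ5zv/+24eJms7qmtyrupq83czLhDWId4iHZmZnm8y5hnib3v/sqZmZreuavKm6mave7d7JVHiIiHdnd2eKvLmHiHis3ty7u6ms7Zm8p5qpis7u7+yWeZmIhmeId4mrqXd4d4q8y7zNy73uurzJmqmIrN3e7bh5qYmHd4h3eauod3iHeaqqu83d3u7LvMurupiJvMzMuGeIiYd3iId5vMqHd4d4mZm8zd3v/su7upq6h2aJmYmYVEZ5h3d4dmeby6mYd3d3eKzMzN/+y7u6mJh1VGmYZnhkRGiHh1eGVWmqqqqYiYdnm8y7z/7Lu7qYh2VUWbqGZ4VEaaeXRHdVZ5mZmqqrqXebu6vO/tyqq6mIdmVHvLl2dRE3uapjVlVniIiIirzLmau6qr3+3IiJqpmHdTSbuoZlEAOJnMh2M0eIiHZWi8uqvMuqvMy6mGaaqZh2Q1iHVEUwADZY3ttiJXiHdTJIq6mru6maqZiYdnmqmYh1VWVURVEAAzOd7qUiRWZlMSaZmJqpiIiIiKmHeKmZiHVEV4iIlyAkMWzdqHUzRUQyFHh3eJh3d3eIqZiImZiGQiN5qru7lSRCSt2XvKdUQzIRRmVWmHd3ZniZmYiIiYZmZomqqby7YyJIvIaM7ZVDMyEkVVaKh2ZWeImZiHiJibuoiKuom7ymIle7dom9yFNEVURVZ5u6dlVniZh3d4ibzLh3m6mau7ljWKtliJu5ZVZ4d2VnnN24ZVaZmHZmaKq8uGZ6qZq7upVYqnaIiql2d4mZhlWL3tp1RZq5h1Vom8zJd2eZmqqqqGiqiJmaqGeJmZuoZWm+7IZEq8upd4irzdyYd4mZmZiKmamZmZqXaJmZmrqGZ5z9l1Sr3cu5iavM3tuXiYiJmHm6mZmqqYZoiIh5upd3iu63VKvv3cqZqqvO7sh4h3iYZ7uqq7u5dniIh3iqmIiIz9hlq9/9upmZeKze2niGZodXmpmr3dqHeJqpiKuZmZiN+3abz/7Lqap0ac7reJhmdjaZiIq8y5iImamIqqqaqXrul3rN7tu5nLQ2rvyHmXZlNZh3iKvMp4iImIeJqqq6h865"/>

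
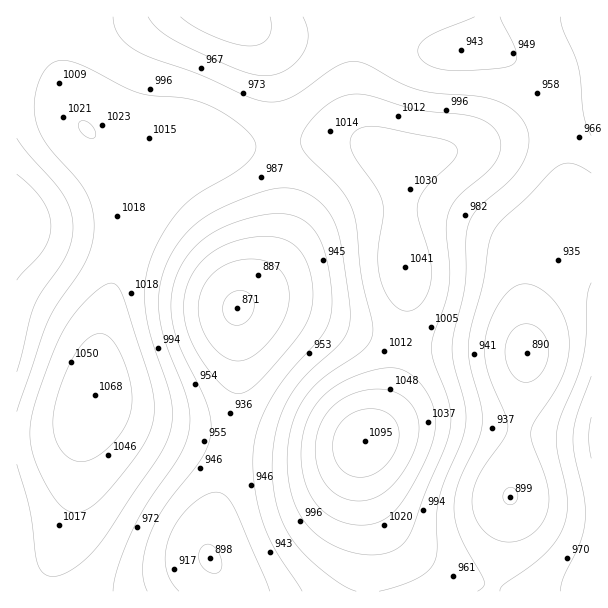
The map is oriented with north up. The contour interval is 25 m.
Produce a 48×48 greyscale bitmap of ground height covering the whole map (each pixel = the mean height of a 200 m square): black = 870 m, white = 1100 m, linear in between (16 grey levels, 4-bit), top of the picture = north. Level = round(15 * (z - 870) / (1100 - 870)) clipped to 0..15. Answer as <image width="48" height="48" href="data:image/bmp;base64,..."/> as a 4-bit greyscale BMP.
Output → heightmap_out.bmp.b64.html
<image width="48" height="48" href="data:image/bmp;base64,Qk32BAAAAAAAAHYAAAAoAAAAMAAAADAAAAABAAQAAAAAAIAEAAATCwAAEwsAABAAAAAAAAAAAAAAABEREQAiIiIAMzMzAERERABVVVUAZmZmAHd3dwCIiIgAmZmZAKqqqgC7u7sAzMzMAN3d3QDu7u4A////AIiIiId2VUMyIiM0VWZ3d3d2ZmVVVWZneIiJiId2VEMiIiNEVmd3iId3dmZVVVZneIiZmIh2VEMiIjNFVneIiIiHd2ZVVVVmeIiZmYh2VUMiIjNFZ3iJmZiId2VUREVWd4iZmZiHZUMiIjRWZ4mZmZmYd2VEM0RVZ4maqpmHZUMyIzRWeJmqqqmYdlVDMzNFZ4maqqmYdlQzM0RWeJqru6qYdlQzIiNFZ4mqqqqYdlRDM0Vniau8zLuphlQyIiNFZ4mqu7qph2VEREVniavM3Muph1QyIiNFZ5qru7upmHZUREVnirzd3dy6l2VDIiNFZ5q7zLu6mHZlRFVnirze7t3LmGVDMzNFeJq8zMy7qYdlVVVnirze7u3LqXZUMzRWeJq8zMzLqZh2VVVnirze/+7cqYZUQzRWeJq8zdzLuph2VVVnibze7u7cuYdlQzRWeJq8zd3Muph2VEVWiazd7u3cuYdlQzRFeJq8zd3Muph2VERWeKvN3d3LqYdkQzNFaIq8zd3MuphlRERFaJq7zMy7qYZUMyM0Z4mrzd3MupdlQzNFZ4mqu7u6mHZUMiI0VnmrzN3MuYdUMyM0VniJqqqqmHZTIiIjVnirzMzLqXZTMiIjRWd4maqpmHZDIhIjRniavMzLqHVDIREiNFZ3iZmZmHVDIhIjRWiau8y7mGUyERESM0VniJmZmHZDIiIjRWeJq7u6mGQyEAARI0VneJqqmHZUMiIzRWeJqru6l2QyEAARI0RWiZqqmXZUMzM0RWd4mquql2QyEAARIzRXiaq6qYdUQzNEVWZ4iaqqmGUyERERIzRniau7qYdlREREVVZniZqqmGVDIRESI0Vniau7qYdlREREVVVneJqqmHZUMiIiM0Vniau7qYdlRERERUVWeJmqmIZUQzMzNEVniau7qYdlVEREREVWeJmqmYdlVEQ0RFVniau6qYdlVERERERWeImqqZh2ZVVERVZ4maq6qYdmVURERERWeJmqqZiHdmZVVWZ4maqqqYd2VVREREVWeJmqqpmIh3ZmZmeImqqqqYh3ZlVERFVniJmqqpmZiId3d3iJmqqqqZiHdmVURFZ3iZqqqqmZmIiHd4iZqqu6qqmYd2ZVVWd4maqqqqqZmZiIiImaqru7qqqZh3ZVVWeJmqqqqqqpmZmIiJmaq7u7uqqZiHZmZniZqqqqqZmpmZmIiJmqqruqqqqZiHZmZniaqqqqmZmZmZiIiJmqqqqqqqmZiHZmZ4iaqqqpmZmZmYiIiImaqqmZmZmIh3ZmZ4iaqqmZmZmZiId3d4iZmZmIiIiHd2ZmZ4iZqpmZiIiIh3dmd3iIiIh3d3d3ZmZmZ4iZmZmIiIiHd2ZmZneIiHd2ZmZmZmZmd4iJmYiIh3d2ZlVVVmd3d3ZmVVVVVVZmd4iIiIiHd3ZmVUREVWZnd2ZlVVVVVVZmd4iIiId3dmVVRERERVZmZmZlVVVVVVZnd4iIiId2ZlVEMzM0RVZmZmZmVVVVVWZneIiIiHd2ZVQzMzM0RVZnd3ZmZVVVVWZneA=="/>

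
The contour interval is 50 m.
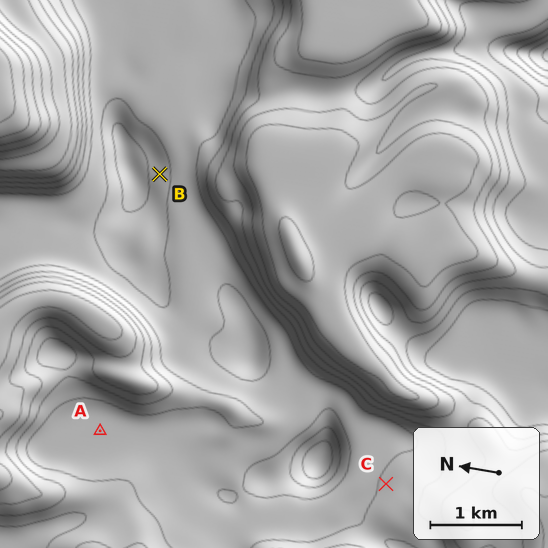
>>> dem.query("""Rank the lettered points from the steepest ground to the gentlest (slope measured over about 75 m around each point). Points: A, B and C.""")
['B', 'C', 'A']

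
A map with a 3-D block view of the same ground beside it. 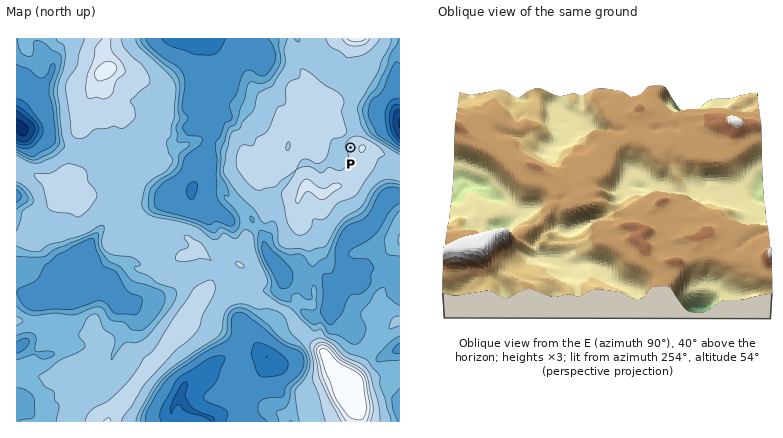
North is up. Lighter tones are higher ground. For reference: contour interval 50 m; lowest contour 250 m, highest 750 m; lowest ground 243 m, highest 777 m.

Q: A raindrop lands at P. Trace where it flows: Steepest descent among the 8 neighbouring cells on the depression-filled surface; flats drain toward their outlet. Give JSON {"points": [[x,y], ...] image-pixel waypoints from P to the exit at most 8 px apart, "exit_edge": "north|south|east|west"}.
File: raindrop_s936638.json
{"points": [[350, 148], [344, 146], [348, 138], [356, 130], [364, 124], [372, 122], [380, 122], [388, 122], [396, 122], [400, 122]], "exit_edge": "east"}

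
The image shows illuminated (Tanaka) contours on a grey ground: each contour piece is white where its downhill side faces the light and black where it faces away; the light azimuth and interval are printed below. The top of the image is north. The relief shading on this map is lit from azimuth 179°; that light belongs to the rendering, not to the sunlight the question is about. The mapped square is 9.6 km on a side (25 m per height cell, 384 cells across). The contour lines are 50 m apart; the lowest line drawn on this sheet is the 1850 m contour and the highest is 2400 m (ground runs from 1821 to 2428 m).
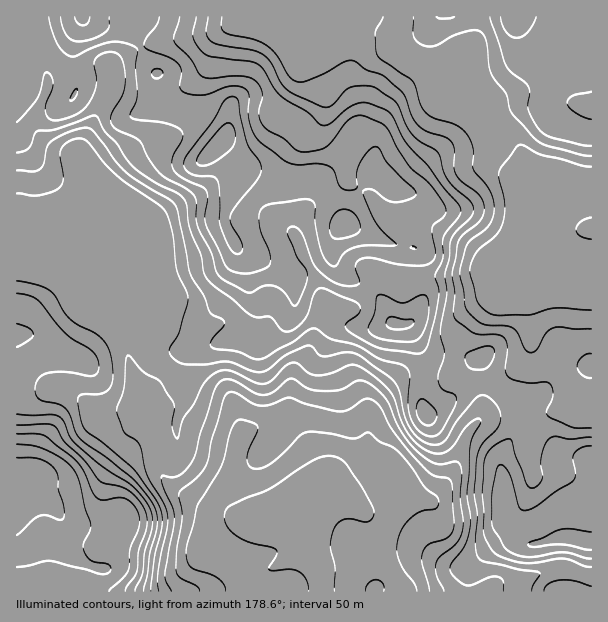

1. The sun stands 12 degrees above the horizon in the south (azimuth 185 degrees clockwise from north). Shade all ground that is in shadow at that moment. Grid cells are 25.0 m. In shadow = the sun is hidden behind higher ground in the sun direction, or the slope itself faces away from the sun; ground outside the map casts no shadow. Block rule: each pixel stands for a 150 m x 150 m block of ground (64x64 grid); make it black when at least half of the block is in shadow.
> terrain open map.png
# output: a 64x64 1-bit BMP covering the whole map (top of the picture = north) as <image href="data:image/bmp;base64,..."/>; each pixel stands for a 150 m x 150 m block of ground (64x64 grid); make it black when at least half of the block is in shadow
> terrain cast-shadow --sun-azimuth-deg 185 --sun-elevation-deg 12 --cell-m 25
<image width="64" height="64" href="data:image/bmp;base64,Qk0+AgAAAAAAAD4AAAAoAAAAQAAAAEAAAAABAAEAAAAAAAACAAATCwAAEwsAAAIAAAAAAAAA////AAAAAAAAAAAAAAAAAAAAAAAAAAAcAAAAAAAAAAgAAAAAAAAAAAAAAAAAAIAAAAAAAAAAgAAAAAAAAAAAAAAAAAAAAAAAAAAAAAAAAAAAB4AAAAAAAAAPgAAAAAAAAD+AAAAAAAAAPwAAAAAAAAG/AAAAAAAAD/8AAAAAAAD//gAAAAAAAP/+AAAAAAAD//wAAAAAAAf/gAAAAAAAB/+AAAAAAAAD/wAAAAAAAAH+AAAAAAAAAHgAAAAAAAAAAAAAAAAAAAAAAAAAAAAAAAAAAAAAAAAAAAAAAAAAAAAAAAAAAAAAAAAAAAAAABwAAAAAAAAAHgAAAAAAAAAfAAAAAAAAAB4AAAAAAAAADgDgAAAAAAAAAOAAAAAAAAAAwAAAAAAAAAAAAAAAAAAAAAAAAAAAAAAAAAAAAAAAAAAAAAAAAAAAAAAAAAAAAAAAAAAAAAAAAAAAAAAAAAAAAAAAAAAAAMAAAAAAAAAB4AAAAAAAAAfgAAAAAAAAD8AAAAAAAcAAAAAAAAABwAAAAAAAAACAAAAAAAAAAAAOAAAAAAAAAA4AAAAAAAAAAAAAAAAAAM+AAAAAAAADxgAAAAAAA4eAAAAAAAADxwAAAAAAAAPHAYAAAAAAAcIAgAAAAADB+AAAAAAAAAP4AAAAAAAAA/AAAAAAAAAB8AAAAAAAAAAAAAAAAA=="/>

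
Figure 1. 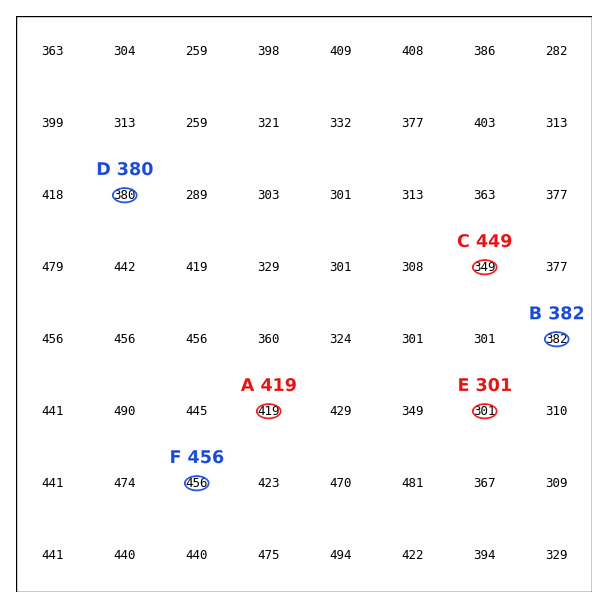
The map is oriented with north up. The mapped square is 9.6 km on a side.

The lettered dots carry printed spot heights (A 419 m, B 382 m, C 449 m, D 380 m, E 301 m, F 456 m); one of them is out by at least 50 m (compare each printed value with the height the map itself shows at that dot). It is C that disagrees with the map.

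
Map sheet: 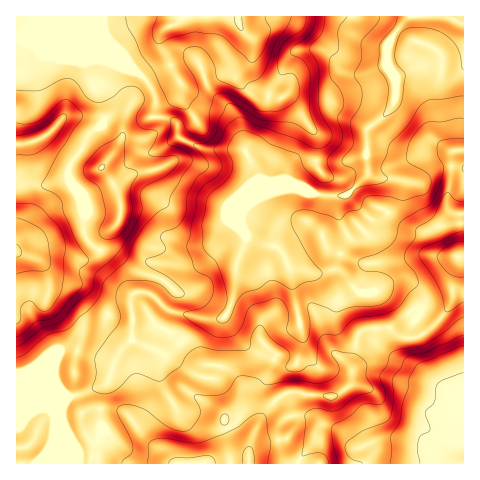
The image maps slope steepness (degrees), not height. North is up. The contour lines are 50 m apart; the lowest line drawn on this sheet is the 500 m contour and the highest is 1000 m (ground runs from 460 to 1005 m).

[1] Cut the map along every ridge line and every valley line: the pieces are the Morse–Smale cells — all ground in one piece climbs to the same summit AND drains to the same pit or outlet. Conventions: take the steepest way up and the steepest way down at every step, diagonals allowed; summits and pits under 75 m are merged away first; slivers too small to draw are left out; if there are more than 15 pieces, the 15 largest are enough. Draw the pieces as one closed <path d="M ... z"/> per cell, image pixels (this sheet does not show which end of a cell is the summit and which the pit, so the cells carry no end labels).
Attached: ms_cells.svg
<path d="M463 16l-53 0-21 25-2 7 0 16-24 10-10 0-10-3-11-15-10-6-13-1-15 3-8 10-6 15-11 15-1 33-2 8-7 9-14 9-4-2-31 1-10-2-22-11-1-12-3-4-9-3-11 0 2-17-5-13-42-45-5-12-1-15-87 1 1 447 49-1 0-30-4-15 0-8 3-8 4-6 9-1 27-10 4-6 10-25 13-15 34 15 20-17 13-18 24-1 10-19 4-36 9-21 0-7 12 7 19 5 7 9 4 9 5 4 8 0 10 4 17-1 8-5 13-31 7 2 5-3 7-8 2-9 7 2 12-10 9-17-2-14 21 4 22-15 25-1z"/><path d="M246 235l0 7-9 21-4 36-10 19-24 1-13 18-20 17-34-15-13 15-10 25-4 6-37 12-6 13 0 8 4 15 1 31 248-1-14-5-11-11-4-9-30 6-6 5 1-8 11-25 18-20 11-4 35 4 8 0 8-4 9-8 1-24 6-25 10-6 22-1 8 8 13 2 1-11 12-21 0-8-8-12-13-6-12 2-19 10-12 0-19-20-7-3-11 4-12 0-10-4-8 0-5-4-4-9-7-9-19-5z"/><path d="M409 16l-305 0 0 15 5 12 42 45 5 13-2 17 11 0 9 3 3 4 1 12 22 11 10 2 31-1 4 2 14-9 7-9 2-8 1-33 11-15 6-15 8-10 15-3 13 1 10 6 11 15 10 3 10 0 24-10 0-16 2-7z"/><path d="M390 328l-22 1-10 6-6 25-1 24-12 10-13 2-35-4-11 4-18 20-13 32 7-4 30-6 4 9 11 11 14 6 148 0 1-62-9-8-18-10-15-15-7-11-2-18-15-4z"/><path d="M458 166l-19 2-22 15-21-4 2 14-9 17-12 10-6-1-3 8-7 8-5 3-8-1-14 32 7 3 19 20 12 0 19-10 9-2 16 6 8 12 0 8-11 17-1 15 11-4 9-6 16-19 4-10 0-18 6-15 0-9 6-1 0-88z"/><path d="M463 256l-5 1 0 9-6 15 0 18-4 10-16 19-9 6-11 5 3 19 7 11 15 15 18 10 7 7 2-1z"/>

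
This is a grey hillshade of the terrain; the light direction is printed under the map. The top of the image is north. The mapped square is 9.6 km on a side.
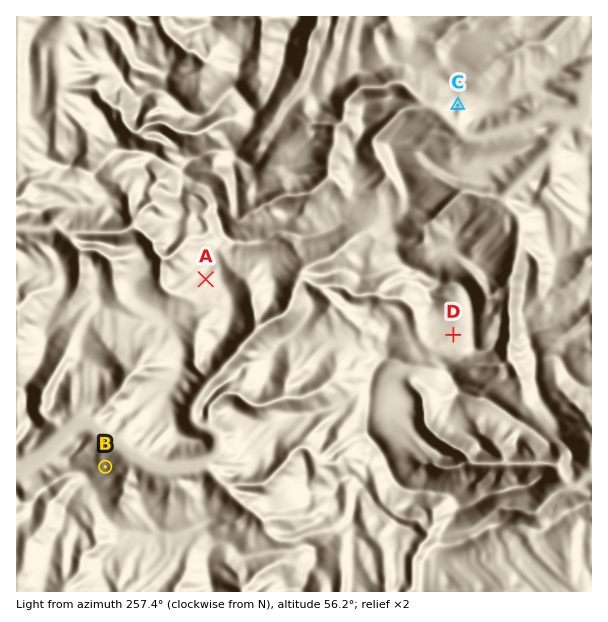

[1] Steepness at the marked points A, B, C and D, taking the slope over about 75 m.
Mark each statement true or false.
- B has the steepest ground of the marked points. true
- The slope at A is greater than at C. false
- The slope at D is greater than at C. false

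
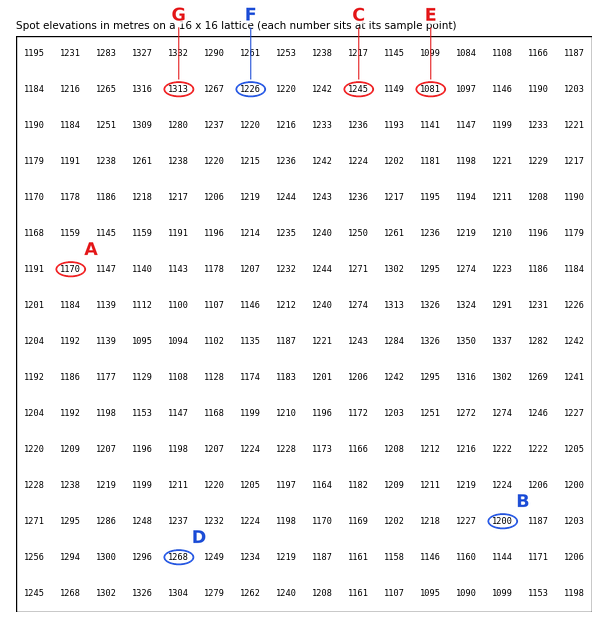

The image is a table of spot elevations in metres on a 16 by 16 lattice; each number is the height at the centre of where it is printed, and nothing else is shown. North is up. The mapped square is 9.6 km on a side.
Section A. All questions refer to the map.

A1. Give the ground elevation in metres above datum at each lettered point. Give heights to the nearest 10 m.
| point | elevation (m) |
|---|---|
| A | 1170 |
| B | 1200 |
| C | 1250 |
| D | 1270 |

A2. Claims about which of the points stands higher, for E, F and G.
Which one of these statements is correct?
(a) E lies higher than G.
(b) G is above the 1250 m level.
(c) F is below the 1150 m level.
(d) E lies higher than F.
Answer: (b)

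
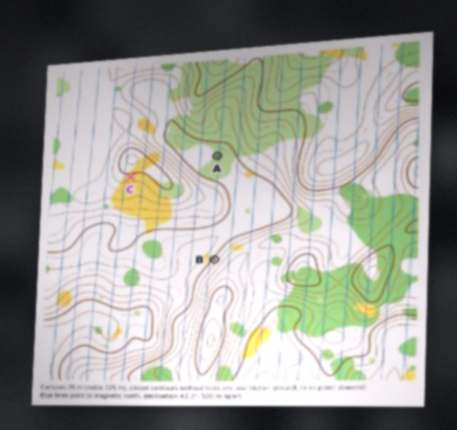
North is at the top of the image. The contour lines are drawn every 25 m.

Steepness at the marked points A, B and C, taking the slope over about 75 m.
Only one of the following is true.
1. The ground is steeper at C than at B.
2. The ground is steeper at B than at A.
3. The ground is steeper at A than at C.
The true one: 2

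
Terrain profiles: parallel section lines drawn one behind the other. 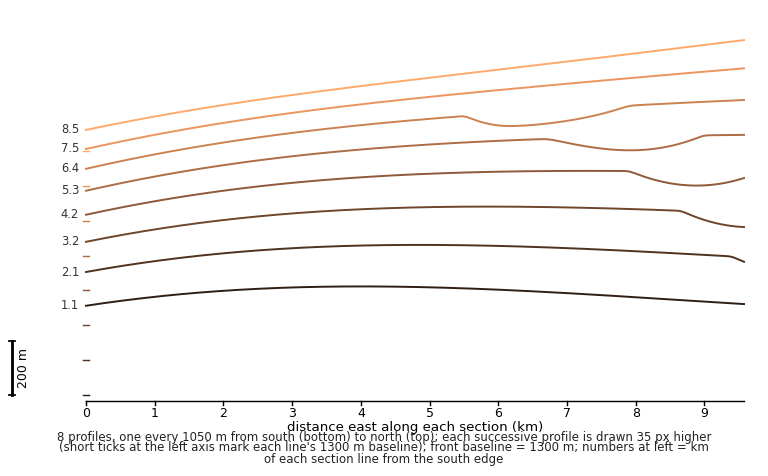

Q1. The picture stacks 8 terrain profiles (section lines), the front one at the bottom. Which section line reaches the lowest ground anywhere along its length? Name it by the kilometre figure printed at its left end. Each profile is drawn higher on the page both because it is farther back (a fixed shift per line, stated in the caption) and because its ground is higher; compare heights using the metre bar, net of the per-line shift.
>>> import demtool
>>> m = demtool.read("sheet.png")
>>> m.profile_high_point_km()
8.5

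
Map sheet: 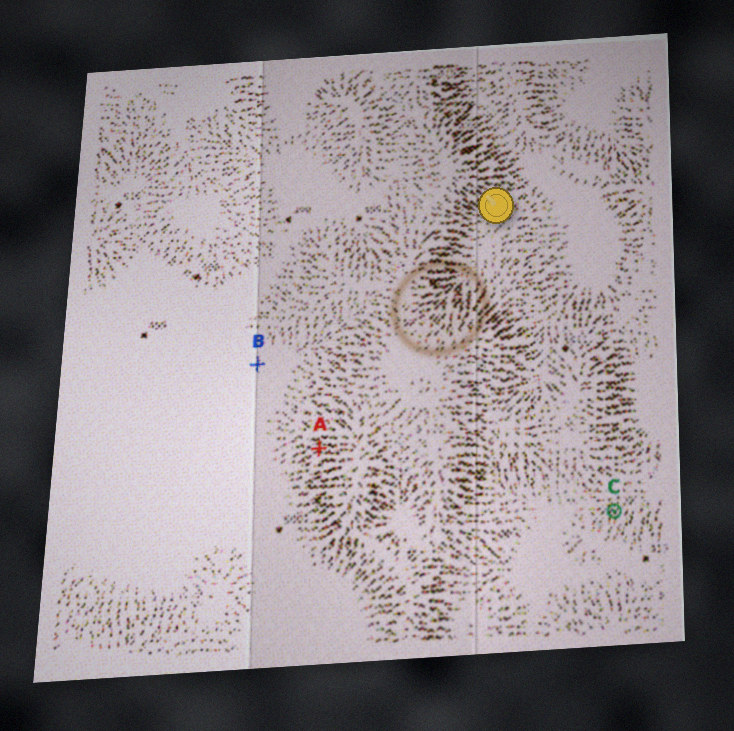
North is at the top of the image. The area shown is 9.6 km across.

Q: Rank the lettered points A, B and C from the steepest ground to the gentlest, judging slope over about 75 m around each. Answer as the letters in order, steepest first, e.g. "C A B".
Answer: A C B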